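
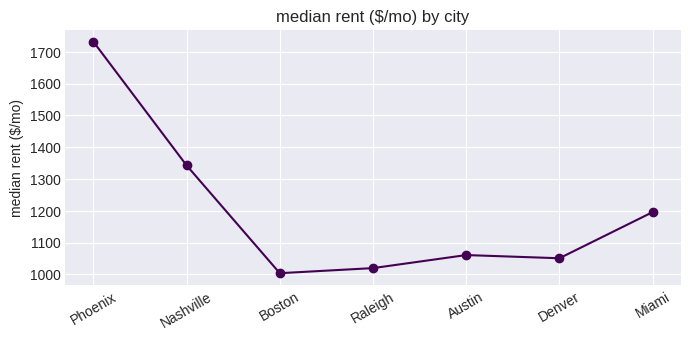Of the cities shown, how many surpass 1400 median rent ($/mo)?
1

Above 1400: Phoenix.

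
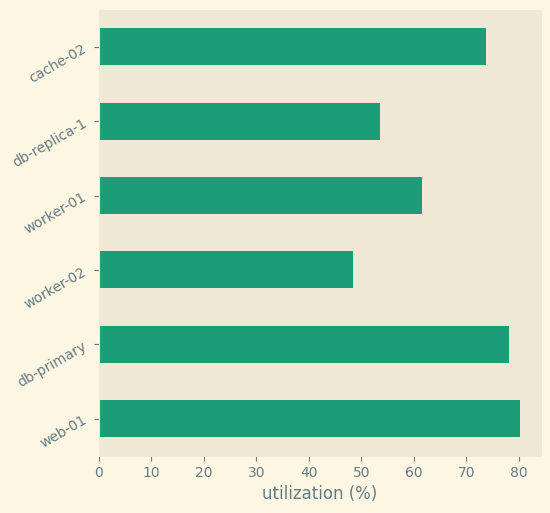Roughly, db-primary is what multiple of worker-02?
≈ 1.6×

db-primary ≈ 80, worker-02 ≈ 50; 80/50 ≈ 1.6.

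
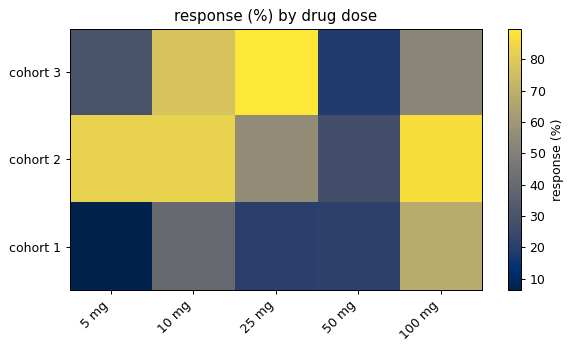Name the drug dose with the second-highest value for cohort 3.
10 mg

Top 3 for cohort 3: 25 mg ≈ 90, 10 mg ≈ 80, 100 mg ≈ 50.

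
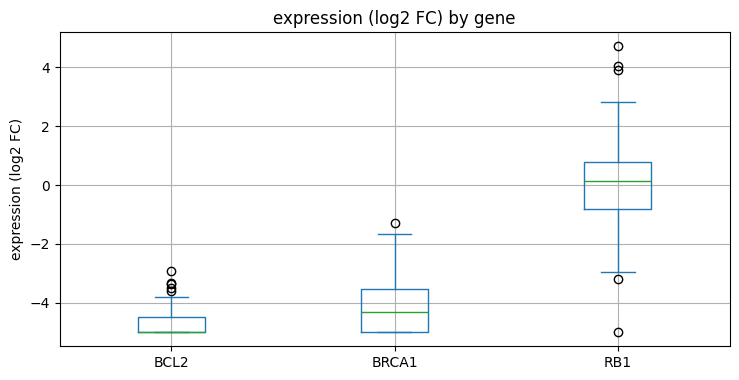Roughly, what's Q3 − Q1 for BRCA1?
Q3 ≈ -3.5, Q1 ≈ -5.0; IQR ≈ 1.5.

≈ 1.5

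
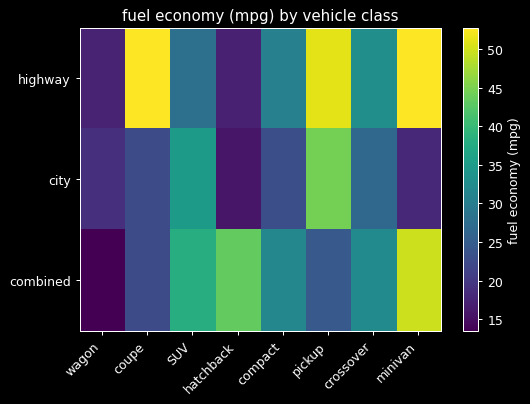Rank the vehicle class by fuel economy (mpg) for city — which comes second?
Top 3 for city: pickup ≈ 45, SUV ≈ 35, crossover ≈ 25.

SUV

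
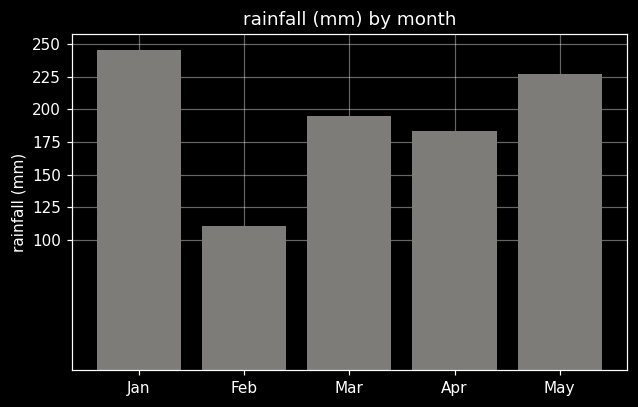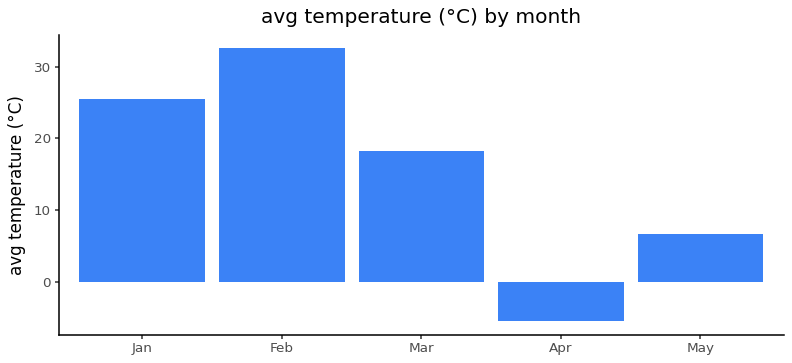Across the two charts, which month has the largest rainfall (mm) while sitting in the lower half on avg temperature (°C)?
May

Chart 2 median avg temperature (°C) ≈ 20; below-median months: Apr, May. Among those, May has the highest rainfall (mm) (≈ 225).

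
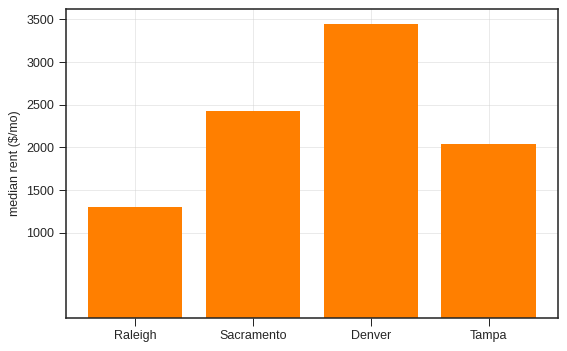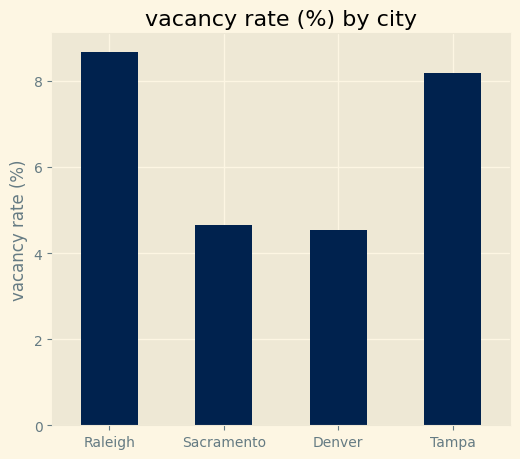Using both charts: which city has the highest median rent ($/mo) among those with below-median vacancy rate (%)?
Chart 2 median vacancy rate (%) ≈ 6; below-median cities: Sacramento, Denver. Among those, Denver has the highest median rent ($/mo) (≈ 3500).

Denver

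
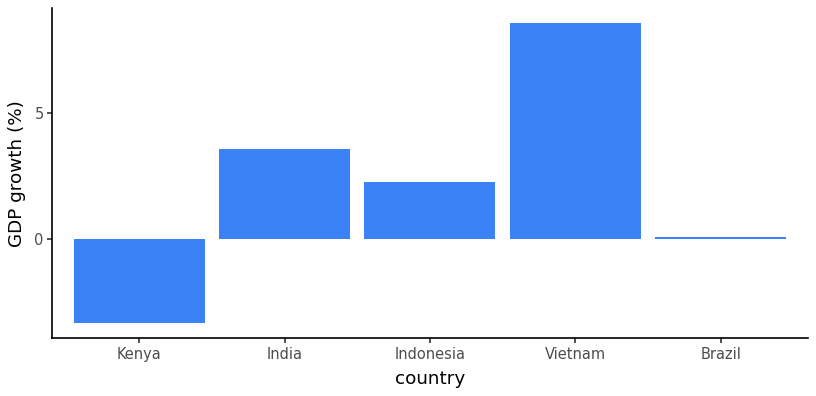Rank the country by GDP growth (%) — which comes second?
Top 3: Vietnam ≈ 9, India ≈ 4, Indonesia ≈ 2.

India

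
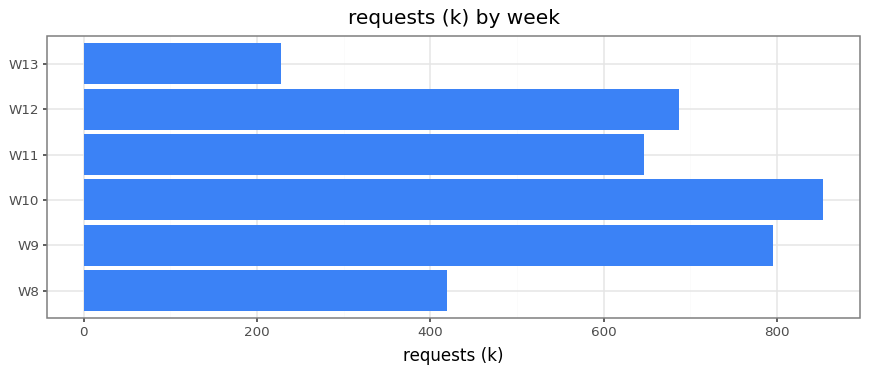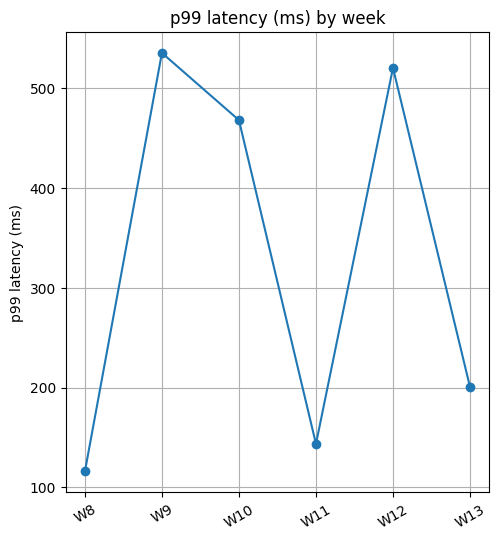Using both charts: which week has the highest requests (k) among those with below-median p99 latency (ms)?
W11

Chart 2 median p99 latency (ms) ≈ 350; below-median weeks: W8, W11, W13. Among those, W11 has the highest requests (k) (≈ 600).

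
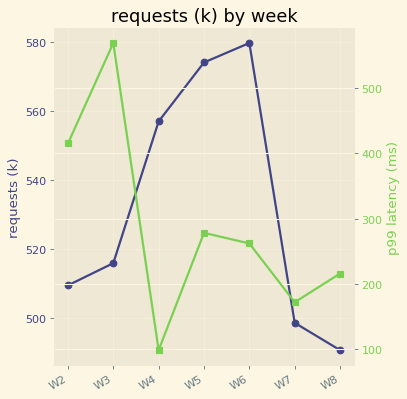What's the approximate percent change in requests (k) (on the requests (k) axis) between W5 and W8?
≈ -14%

W5 ≈ 570, W8 ≈ 490; (490 − 570) / 570 ≈ -14%.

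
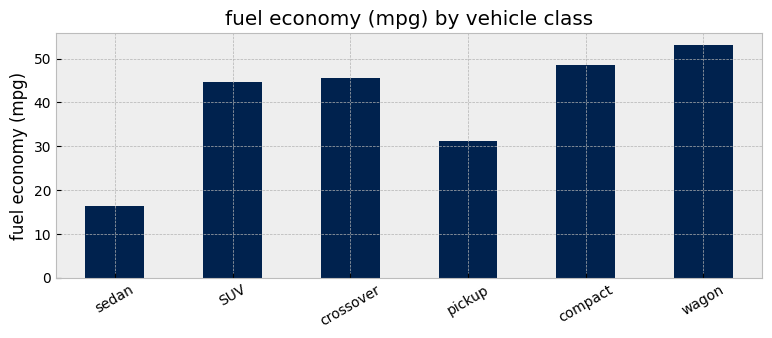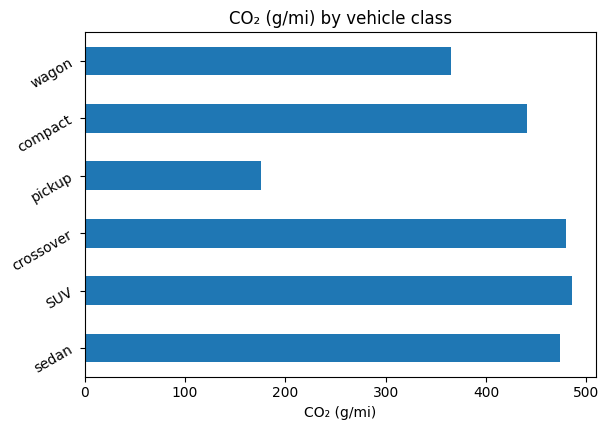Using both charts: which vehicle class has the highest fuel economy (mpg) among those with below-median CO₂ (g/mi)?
Chart 2 median CO₂ (g/mi) ≈ 450; below-median vehicle classes: pickup, compact, wagon. Among those, wagon has the highest fuel economy (mpg) (≈ 55).

wagon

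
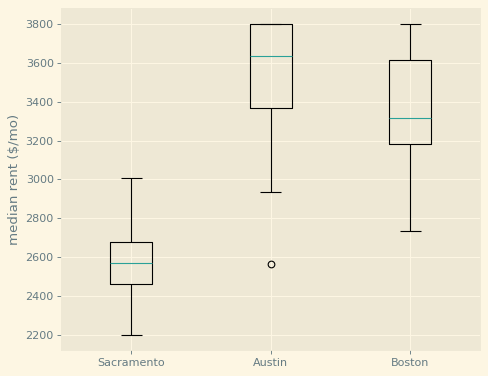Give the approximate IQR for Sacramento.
Q3 ≈ 2700, Q1 ≈ 2500; IQR ≈ 200.

≈ 200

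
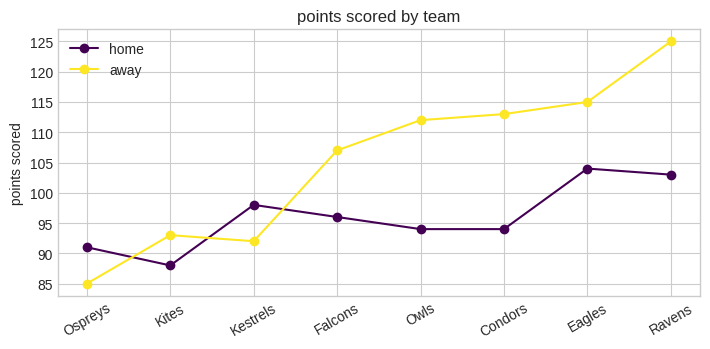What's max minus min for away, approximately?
≈ 40

Max Ravens ≈ 125, min Ospreys ≈ 85; range ≈ 40.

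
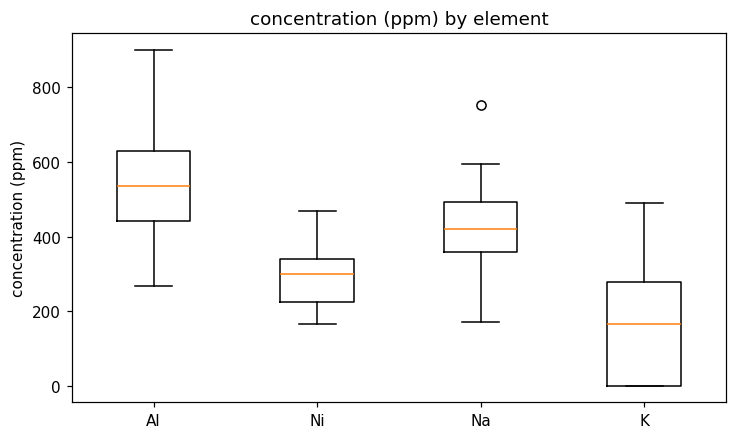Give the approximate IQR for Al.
≈ 200

Q3 ≈ 650, Q1 ≈ 450; IQR ≈ 200.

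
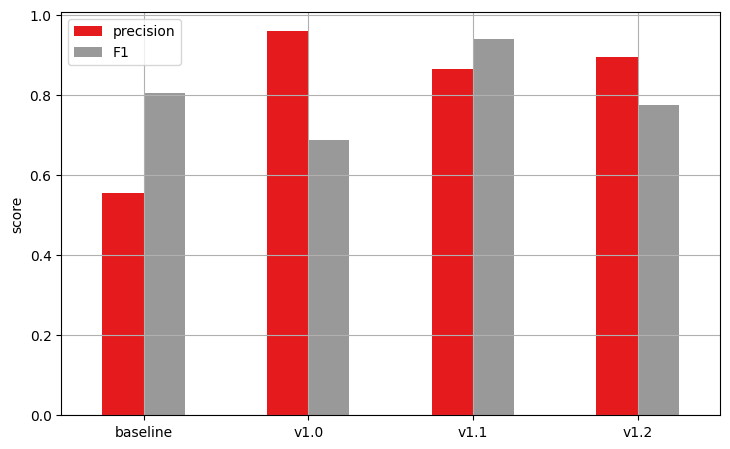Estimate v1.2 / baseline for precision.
≈ 1.5×

v1.2 ≈ 0.9, baseline ≈ 0.6; 0.9/0.6 ≈ 1.5.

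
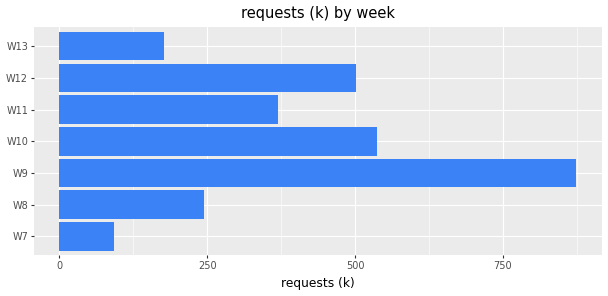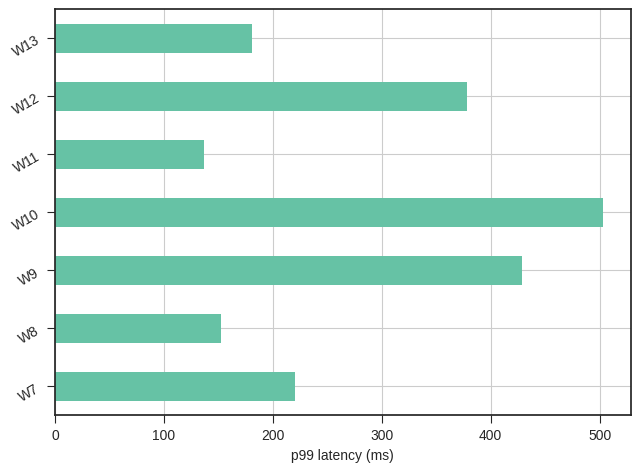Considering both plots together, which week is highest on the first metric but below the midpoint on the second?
Chart 2 median p99 latency (ms) ≈ 200; below-median weeks: W8, W11, W13. Among those, W11 has the highest requests (k) (≈ 400).

W11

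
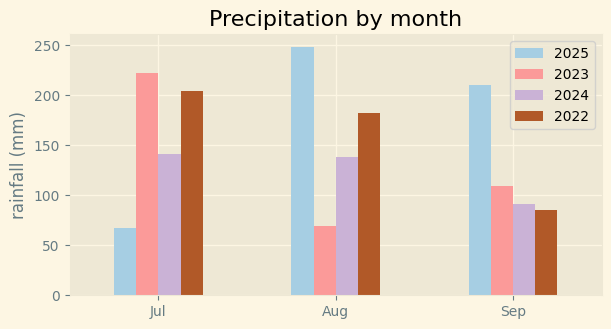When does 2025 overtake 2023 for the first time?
Jul: 2025 ≈ 75 vs 2023 ≈ 225 (not yet); Aug: 2025 ≈ 250 vs 2023 ≈ 75 (first crossover).

Aug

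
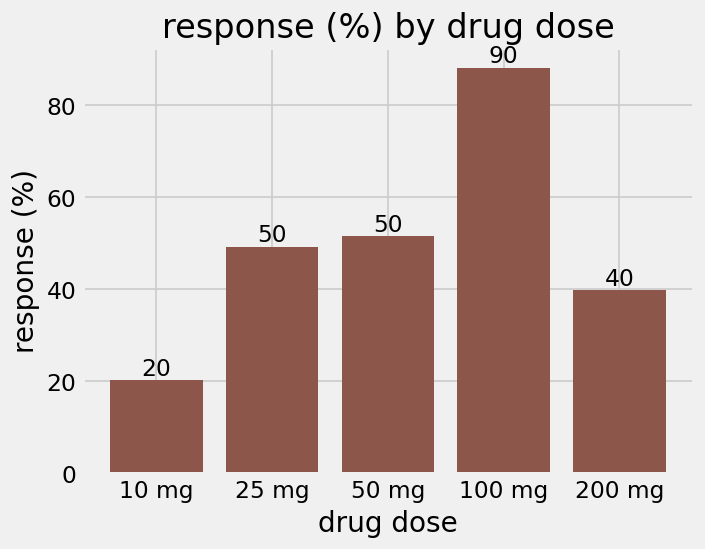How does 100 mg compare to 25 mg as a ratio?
100 mg ≈ 90, 25 mg ≈ 50; 90/50 ≈ 1.8.

≈ 1.8×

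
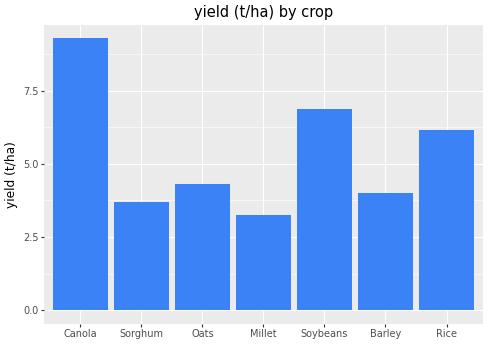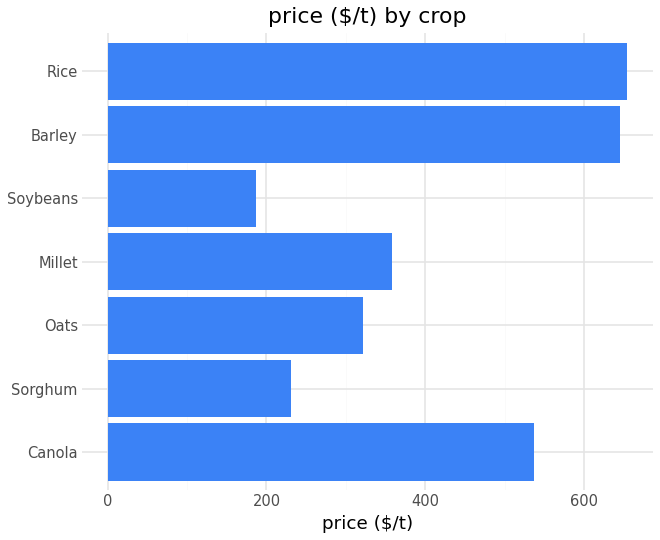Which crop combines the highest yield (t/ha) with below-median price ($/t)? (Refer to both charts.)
Soybeans

Chart 2 median price ($/t) ≈ 400; below-median crops: Sorghum, Oats, Soybeans. Among those, Soybeans has the highest yield (t/ha) (≈ 7).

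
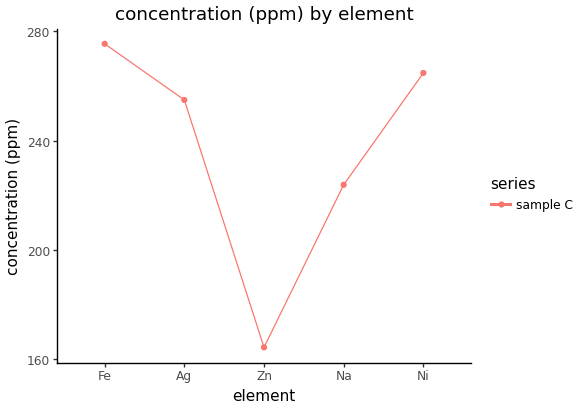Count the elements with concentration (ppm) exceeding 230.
3

Above 230: Fe, Ag, Ni.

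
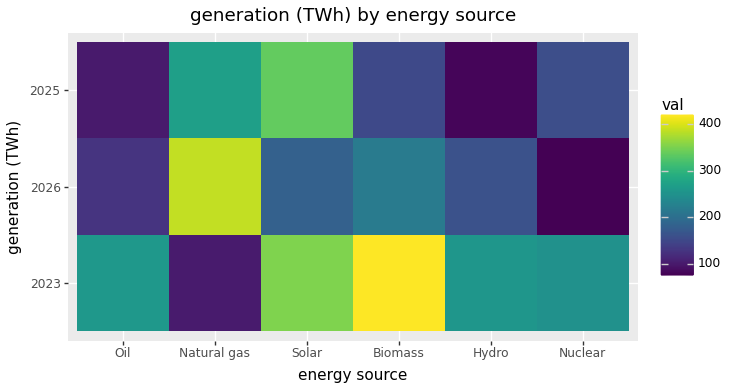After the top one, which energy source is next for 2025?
Natural gas

Top 3 for 2025: Solar ≈ 350, Natural gas ≈ 250, Nuclear ≈ 150.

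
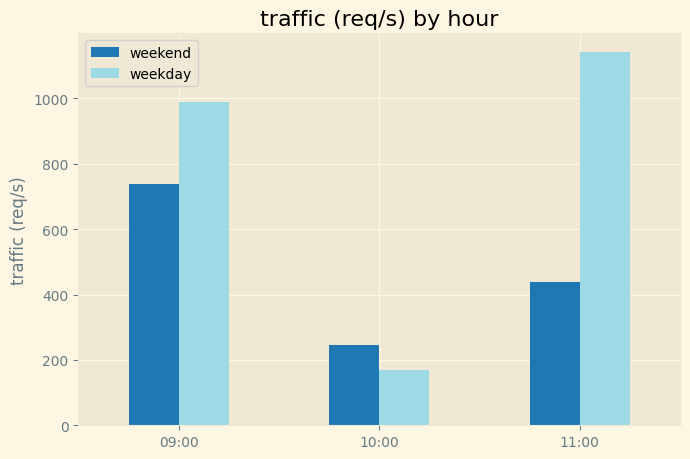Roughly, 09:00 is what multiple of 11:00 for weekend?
09:00 ≈ 700, 11:00 ≈ 400; 700/400 ≈ 1.75.

≈ 1.75×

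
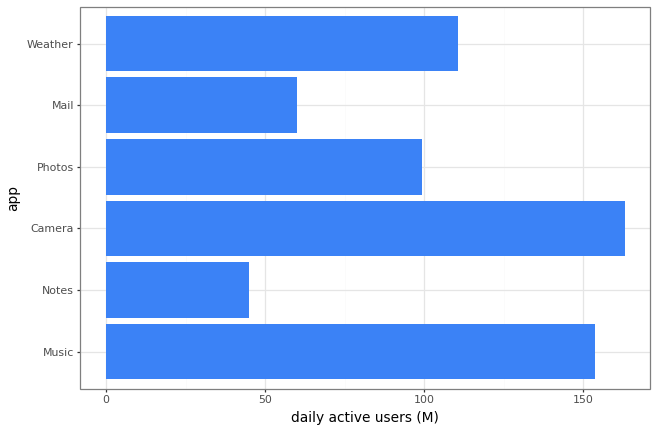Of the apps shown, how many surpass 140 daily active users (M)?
2

Above 140: Music, Camera.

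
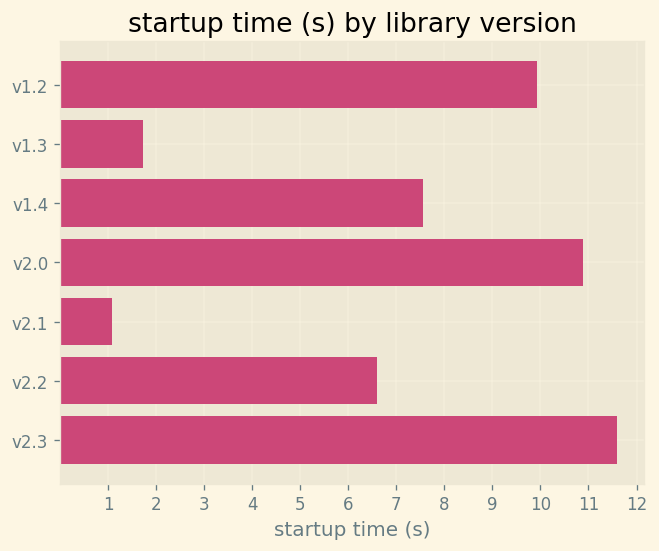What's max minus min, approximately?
Max v2.3 ≈ 12, min v2.1 ≈ 1; range ≈ 11.

≈ 11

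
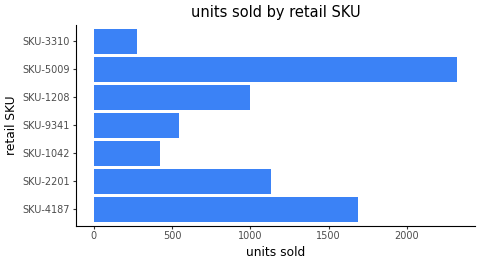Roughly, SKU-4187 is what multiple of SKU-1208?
SKU-4187 ≈ 1600, SKU-1208 ≈ 1000; 1600/1000 ≈ 1.6.

≈ 1.6×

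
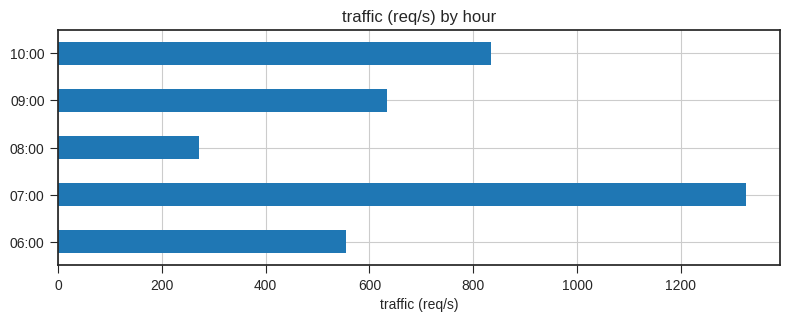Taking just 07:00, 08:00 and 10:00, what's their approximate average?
≈ 800

(1400 + 200 + 800) / 3 ≈ 800.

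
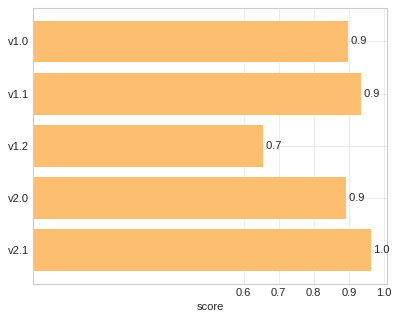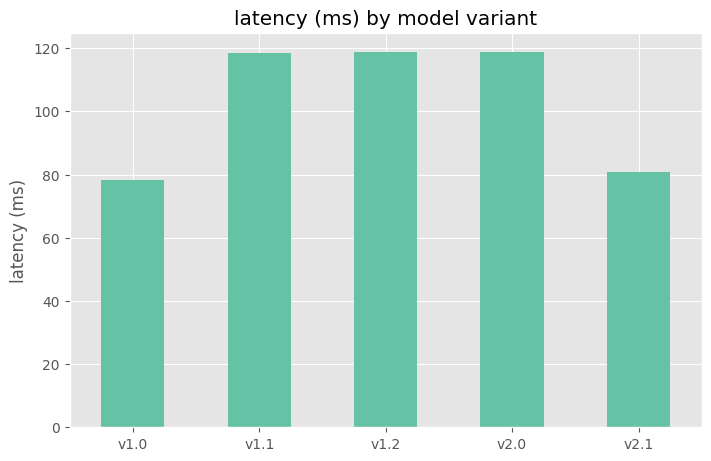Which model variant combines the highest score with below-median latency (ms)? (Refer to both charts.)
v2.1

Chart 2 median latency (ms) ≈ 120; below-median model variants: v1.0, v2.1. Among those, v2.1 has the highest score (≈ 1).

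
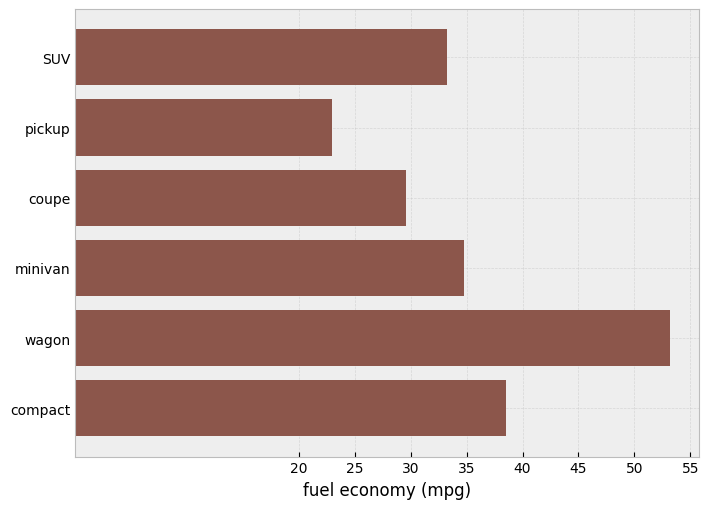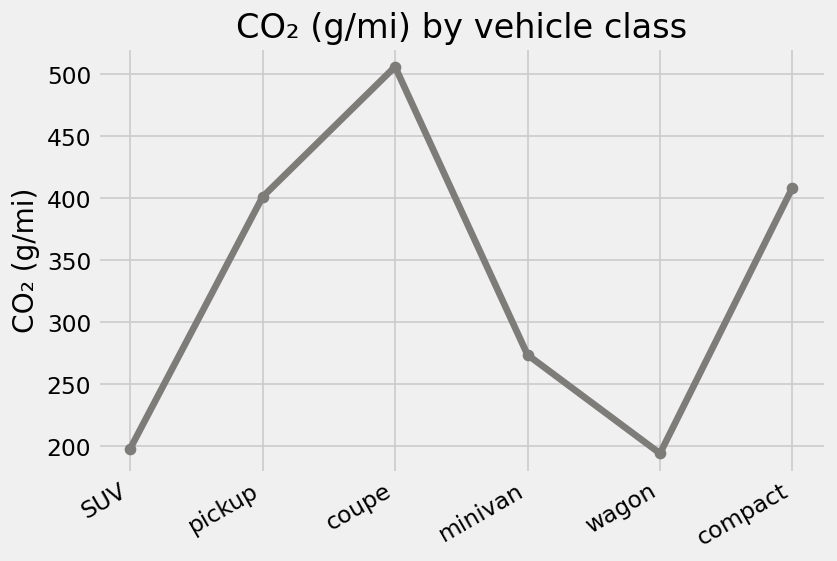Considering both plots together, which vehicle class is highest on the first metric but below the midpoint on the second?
wagon

Chart 2 median CO₂ (g/mi) ≈ 350; below-median vehicle classes: SUV, minivan, wagon. Among those, wagon has the highest fuel economy (mpg) (≈ 55).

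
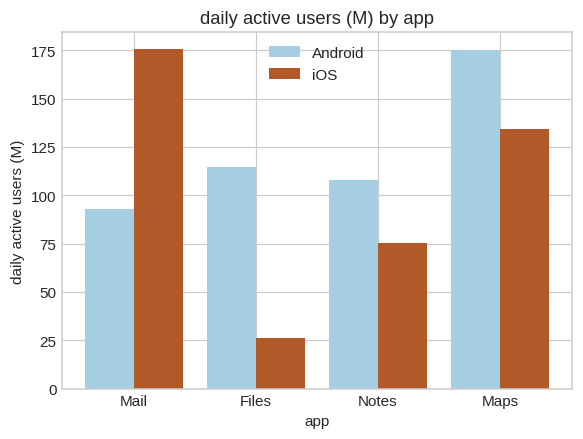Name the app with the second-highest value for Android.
Files

Top 3 for Android: Maps ≈ 180, Files ≈ 120, Notes ≈ 100.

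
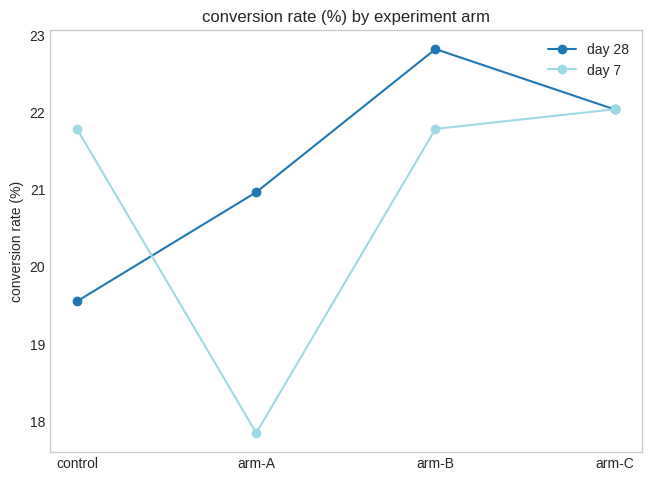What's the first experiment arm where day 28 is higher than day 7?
control: day 28 ≈ 19.5 vs day 7 ≈ 22.0 (not yet); arm-A: day 28 ≈ 21.0 vs day 7 ≈ 18.0 (first crossover).

arm-A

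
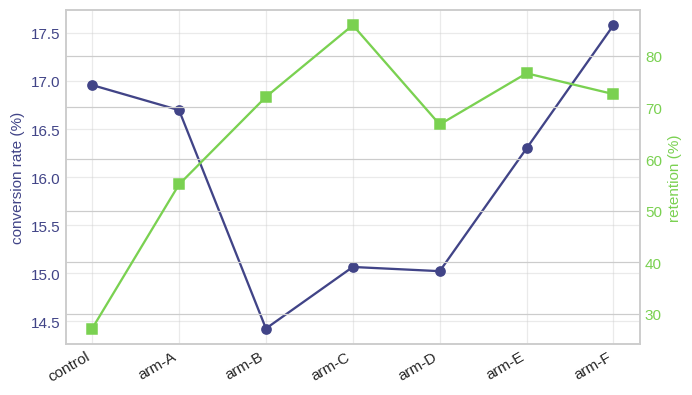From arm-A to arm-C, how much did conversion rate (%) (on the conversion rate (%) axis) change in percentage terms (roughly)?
≈ -9.1%

arm-A ≈ 16.5, arm-C ≈ 15.0; (15.0 − 16.5) / 16.5 ≈ -9.1%.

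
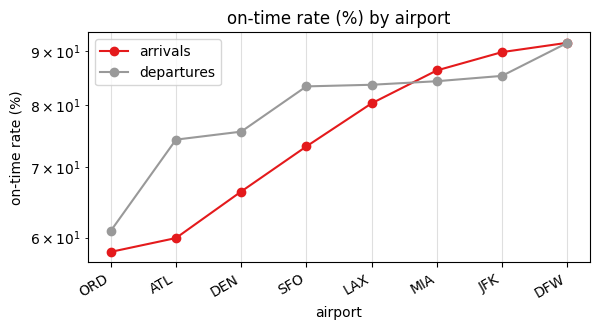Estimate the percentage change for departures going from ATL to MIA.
ATL ≈ 75, MIA ≈ 85; (85 − 75) / 75 ≈ +13.3%.

≈ +13.3%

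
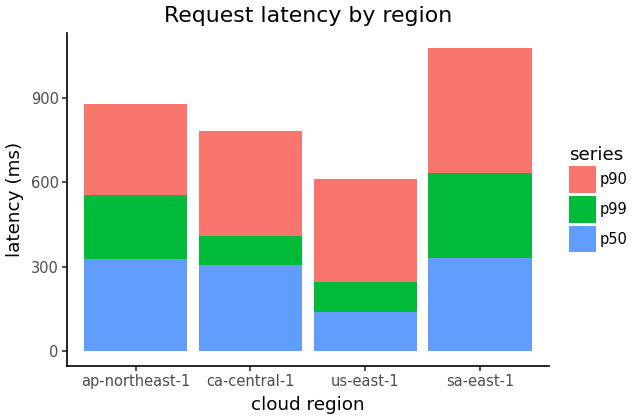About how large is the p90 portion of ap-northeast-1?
p90 top ≈ 900, bottom ≈ 600; segment ≈ 300.

≈ 300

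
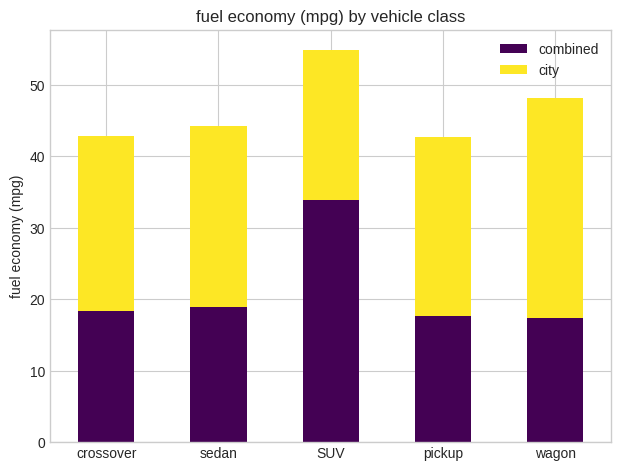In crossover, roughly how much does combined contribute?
≈ 20

combined top ≈ 20, bottom ≈ 0; segment ≈ 20.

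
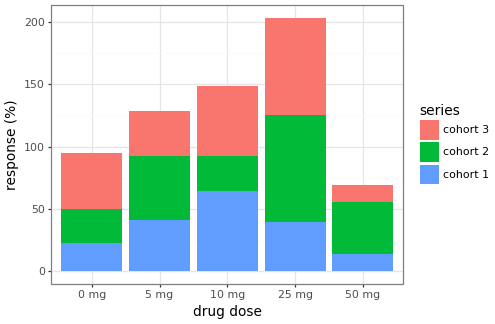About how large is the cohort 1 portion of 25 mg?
cohort 1 top ≈ 40, bottom ≈ 0; segment ≈ 40.

≈ 40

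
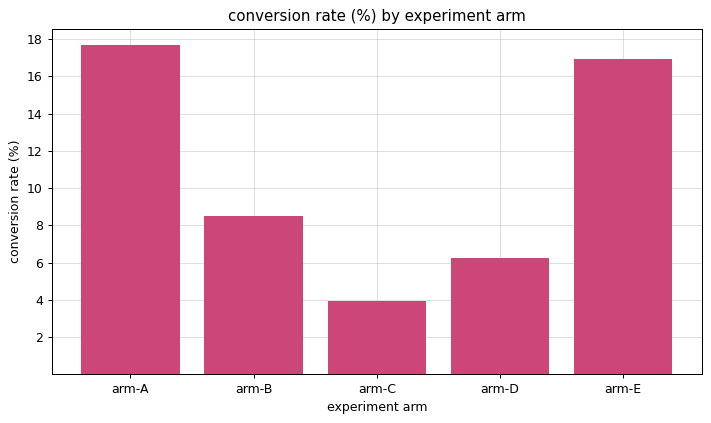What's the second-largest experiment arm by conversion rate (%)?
arm-E

Top 3: arm-A ≈ 18, arm-E ≈ 16, arm-B ≈ 8.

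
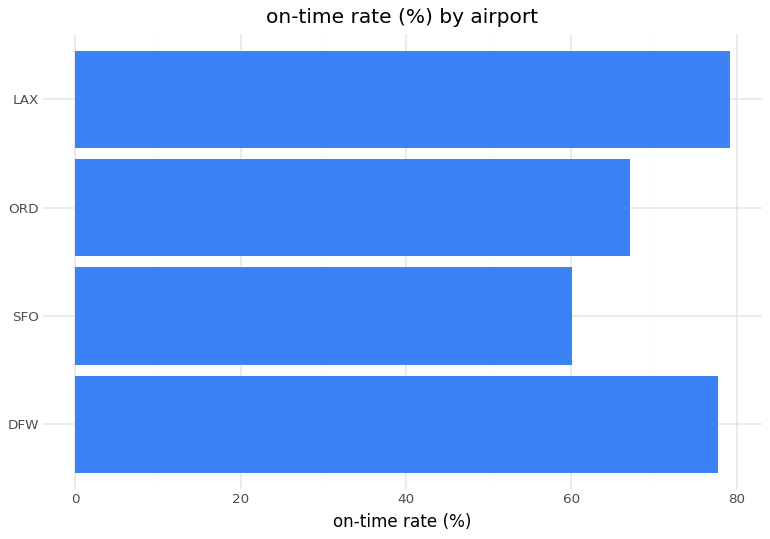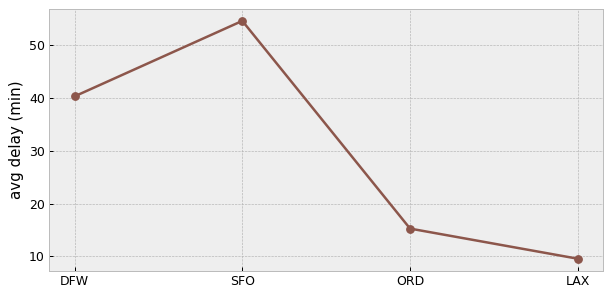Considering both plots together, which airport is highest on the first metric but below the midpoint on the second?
Chart 2 median avg delay (min) ≈ 30; below-median airports: ORD, LAX. Among those, LAX has the highest on-time rate (%) (≈ 80).

LAX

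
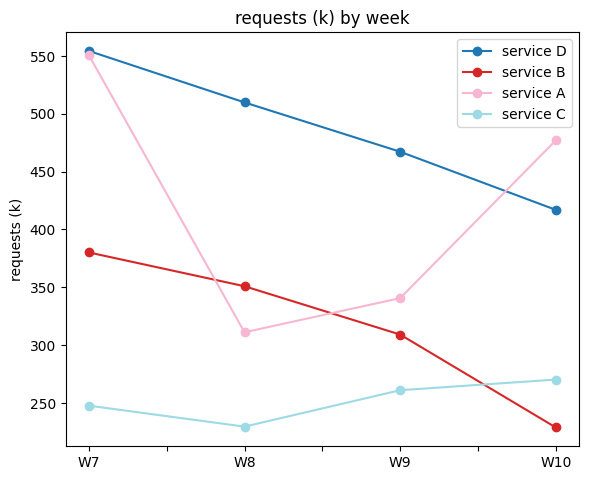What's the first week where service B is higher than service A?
W7: service B ≈ 400 vs service A ≈ 550 (not yet); W8: service B ≈ 350 vs service A ≈ 300 (first crossover).

W8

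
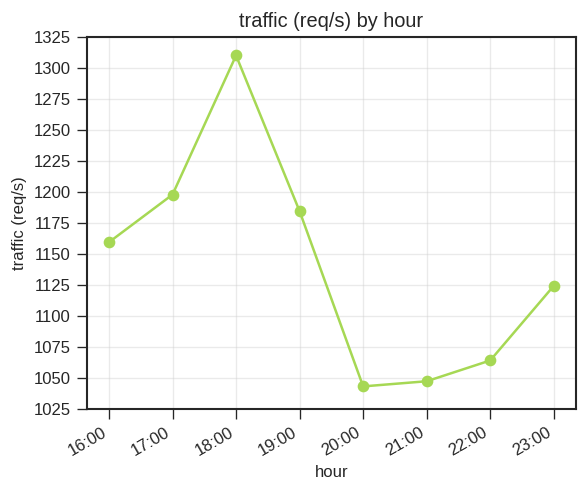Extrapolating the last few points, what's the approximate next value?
Last three: 1050, 1075, 1125 → slope ≈ 37.5/step → next ≈ 1162.5.

≈ 1162.5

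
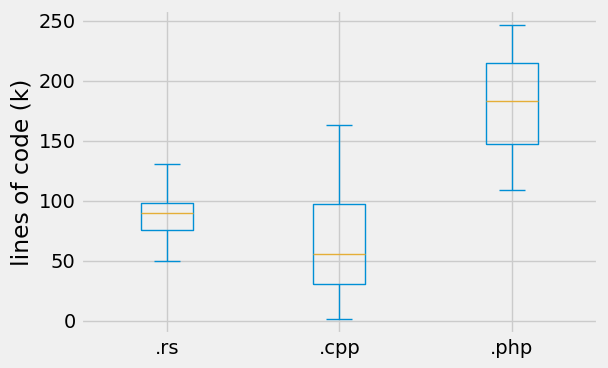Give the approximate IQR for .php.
≈ 60

Q3 ≈ 210, Q1 ≈ 150; IQR ≈ 60.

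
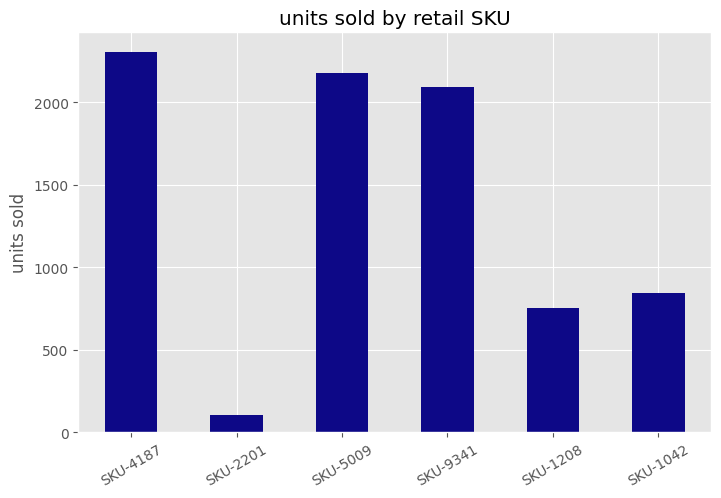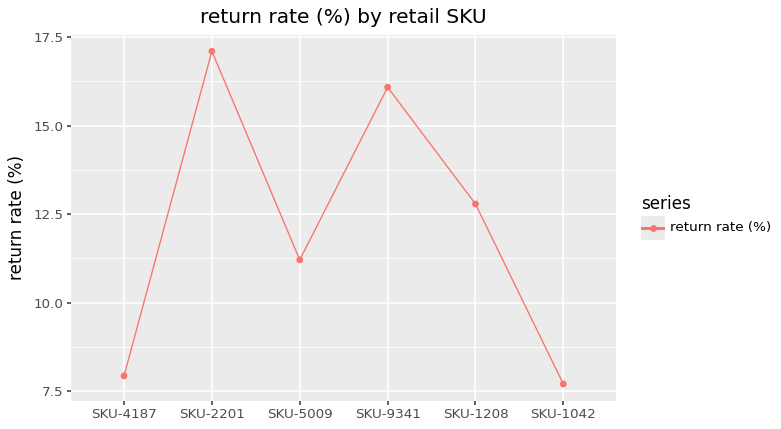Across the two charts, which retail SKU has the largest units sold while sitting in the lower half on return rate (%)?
SKU-4187

Chart 2 median return rate (%) ≈ 12; below-median retail SKUs: SKU-4187, SKU-5009, SKU-1042. Among those, SKU-4187 has the highest units sold (≈ 2500).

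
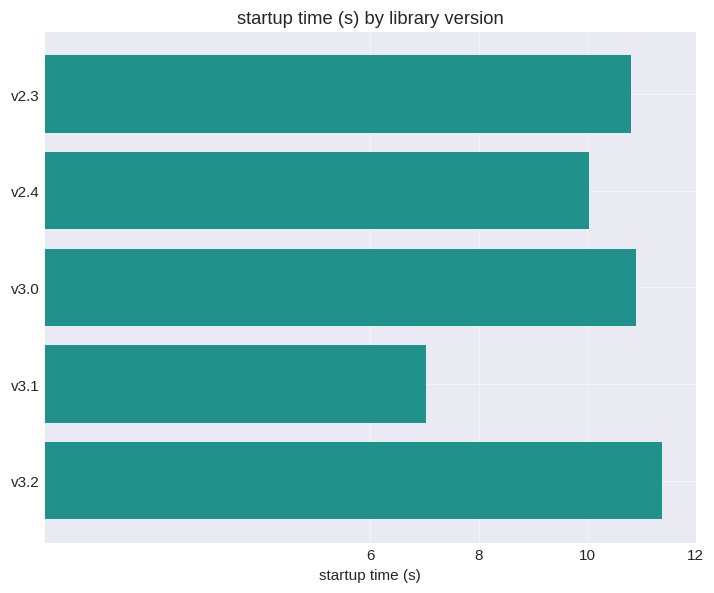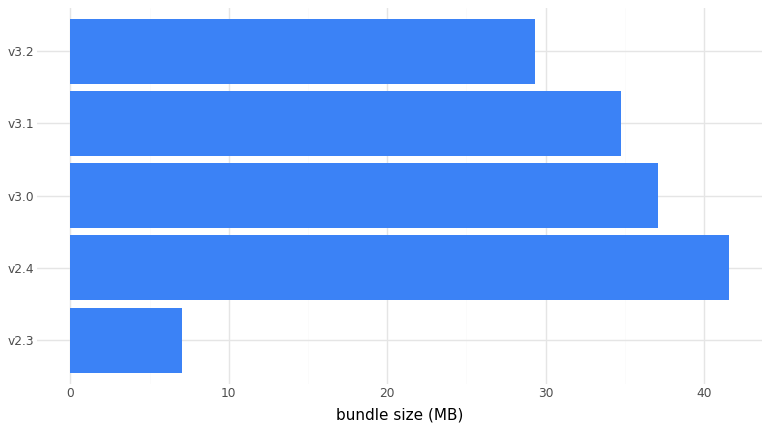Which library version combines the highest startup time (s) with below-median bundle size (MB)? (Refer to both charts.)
v3.2

Chart 2 median bundle size (MB) ≈ 35; below-median library versions: v2.3, v3.2. Among those, v3.2 has the highest startup time (s) (≈ 12).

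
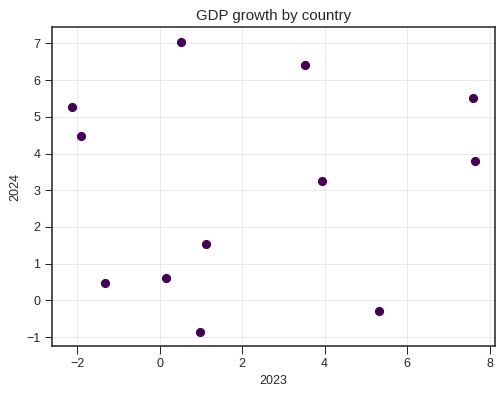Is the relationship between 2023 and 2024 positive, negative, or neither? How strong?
Points are roughly uncorrelated; weak (|r| ≈ 0.1).

no clear correlation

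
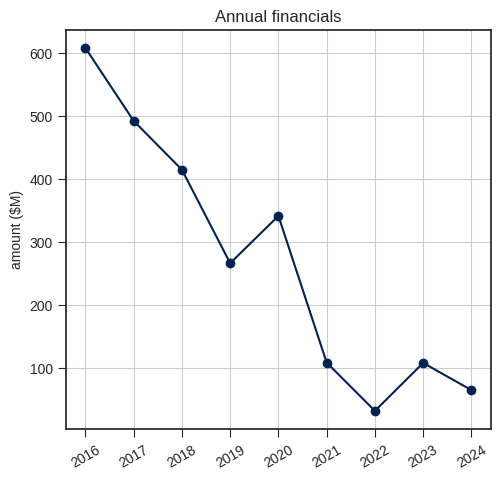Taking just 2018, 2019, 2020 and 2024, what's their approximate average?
(400 + 250 + 350 + 50) / 4 ≈ 262.

≈ 262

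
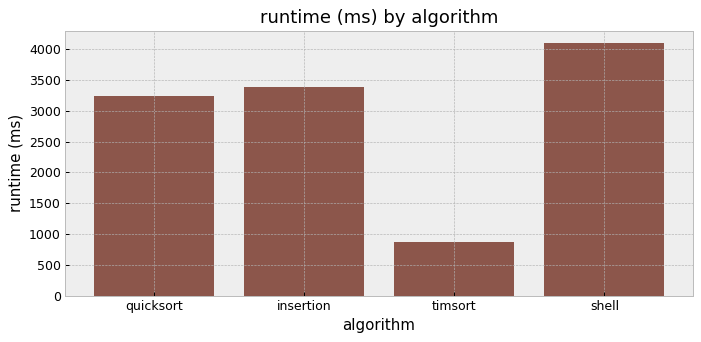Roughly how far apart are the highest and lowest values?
Max shell ≈ 4000, min timsort ≈ 1000; range ≈ 3000.

≈ 3000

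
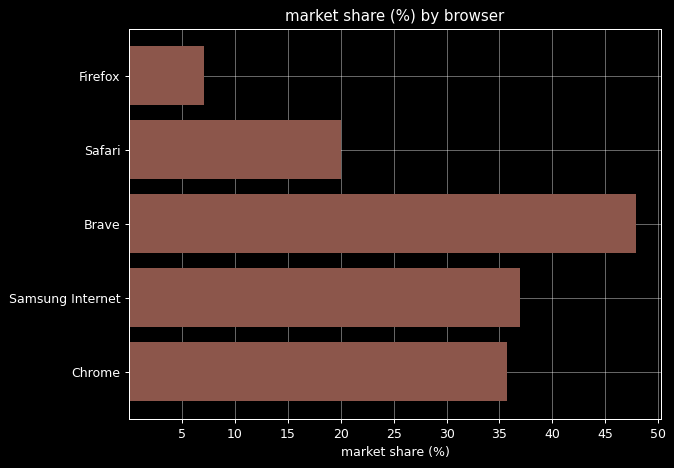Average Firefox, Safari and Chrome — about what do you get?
≈ 20

(5 + 20 + 35) / 3 ≈ 20.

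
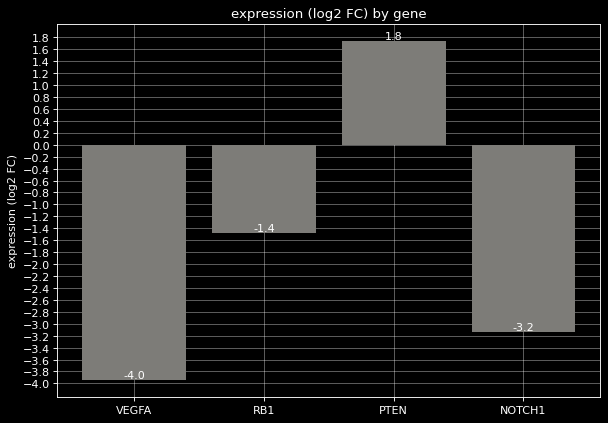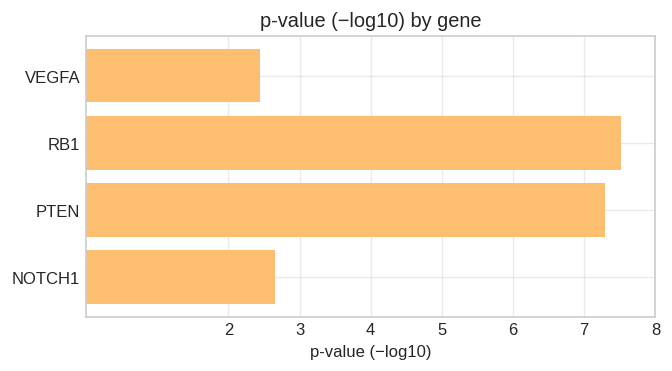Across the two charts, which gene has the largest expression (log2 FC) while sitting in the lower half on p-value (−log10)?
Chart 2 median p-value (−log10) ≈ 5; below-median genes: VEGFA, NOTCH1. Among those, NOTCH1 has the highest expression (log2 FC) (≈ -3.2).

NOTCH1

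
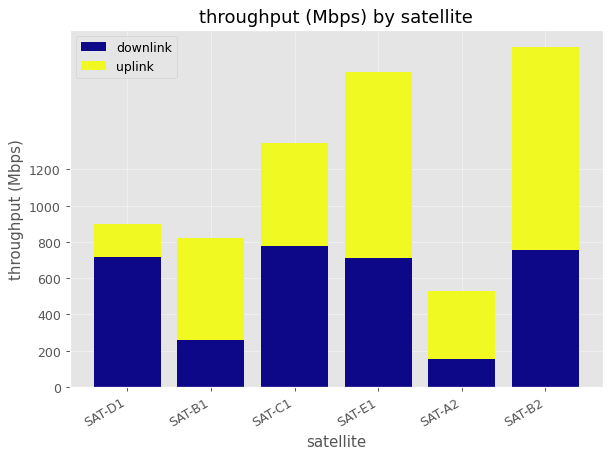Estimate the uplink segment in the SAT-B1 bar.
≈ 600

uplink top ≈ 800, bottom ≈ 200; segment ≈ 600.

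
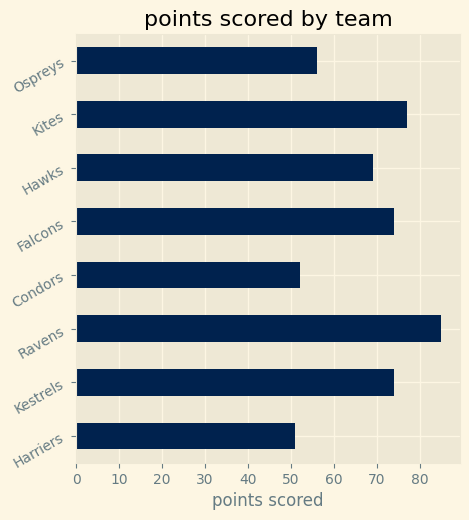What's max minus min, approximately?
≈ 30

Max Ravens ≈ 80, min Harriers ≈ 50; range ≈ 30.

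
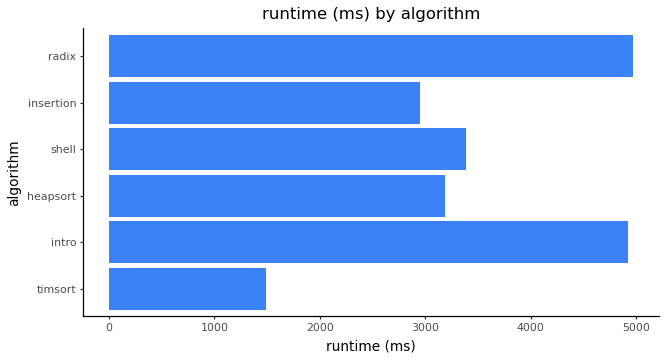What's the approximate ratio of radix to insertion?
≈ 1.67×

radix ≈ 5000, insertion ≈ 3000; 5000/3000 ≈ 1.67.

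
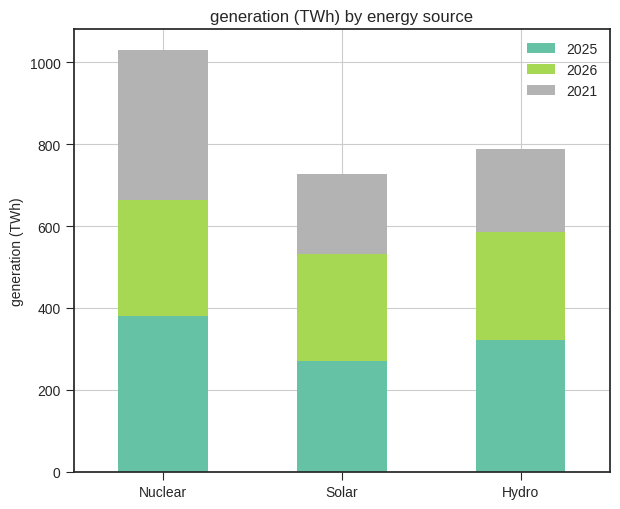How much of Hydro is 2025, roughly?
≈ 300

2025 top ≈ 300, bottom ≈ 0; segment ≈ 300.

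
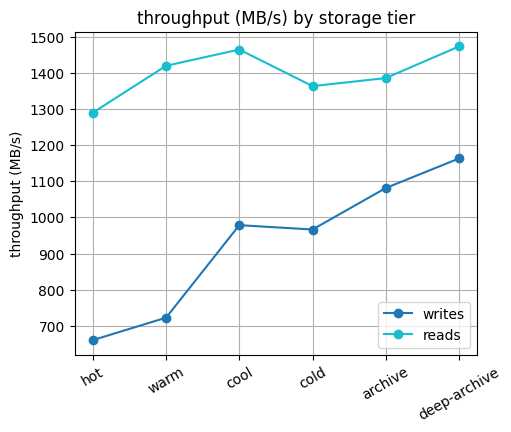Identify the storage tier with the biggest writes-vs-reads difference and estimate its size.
warm, ≈ 700 MB/s

warm: writes ≈ 700, reads ≈ 1400 → gap ≈ 700. Next-largest (hot) is only ≈ 600.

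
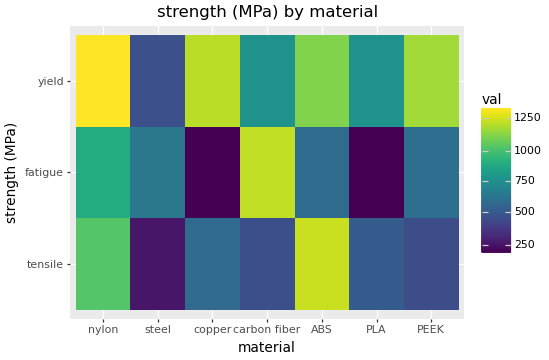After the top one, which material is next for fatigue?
Top 3 for fatigue: carbon fiber ≈ 1200, nylon ≈ 900, steel ≈ 600.

nylon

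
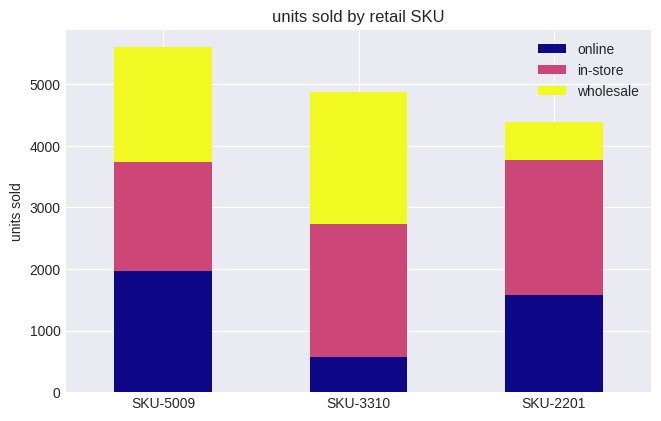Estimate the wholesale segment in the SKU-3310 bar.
≈ 2500

wholesale top ≈ 5000, bottom ≈ 2500; segment ≈ 2500.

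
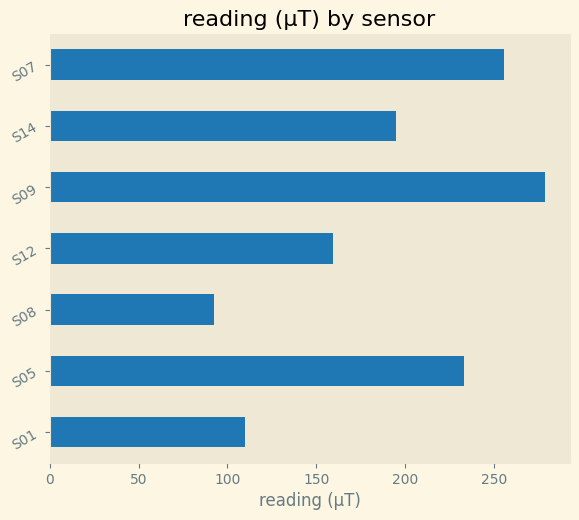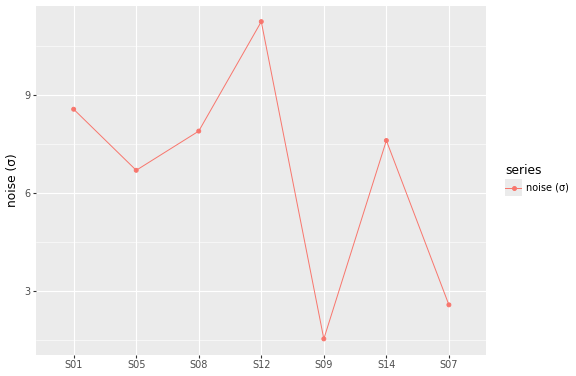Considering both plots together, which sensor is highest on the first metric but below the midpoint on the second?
S09

Chart 2 median noise (σ) ≈ 8; below-median sensors: S05, S09, S07. Among those, S09 has the highest reading (µT) (≈ 300).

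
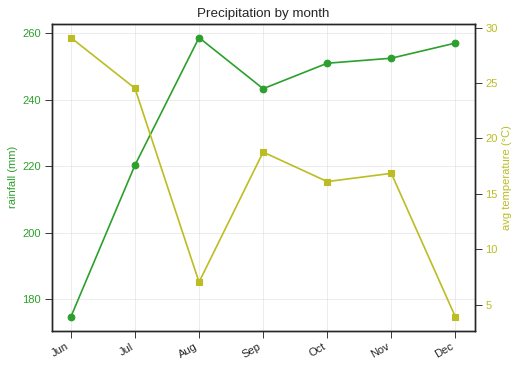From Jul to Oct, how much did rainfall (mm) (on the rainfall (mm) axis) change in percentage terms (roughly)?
≈ +13.6%

Jul ≈ 220, Oct ≈ 250; (250 − 220) / 220 ≈ +13.6%.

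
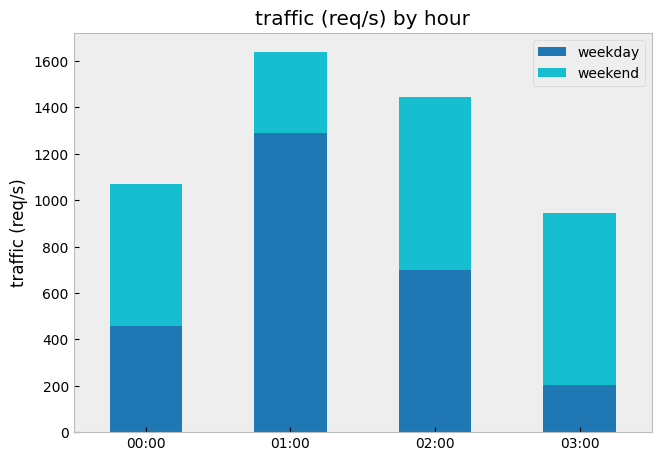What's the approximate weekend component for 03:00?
≈ 800

weekend top ≈ 1000, bottom ≈ 200; segment ≈ 800.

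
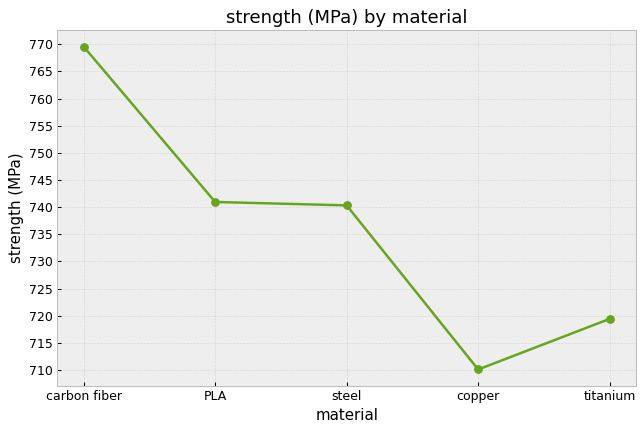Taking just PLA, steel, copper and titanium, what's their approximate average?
(740 + 740 + 710 + 720) / 4 ≈ 728.

≈ 728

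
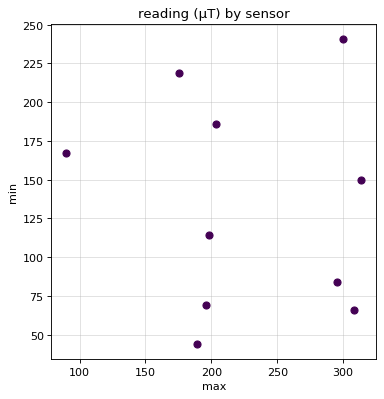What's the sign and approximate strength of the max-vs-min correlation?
Points are roughly uncorrelated; weak (|r| ≈ 0.1).

no clear correlation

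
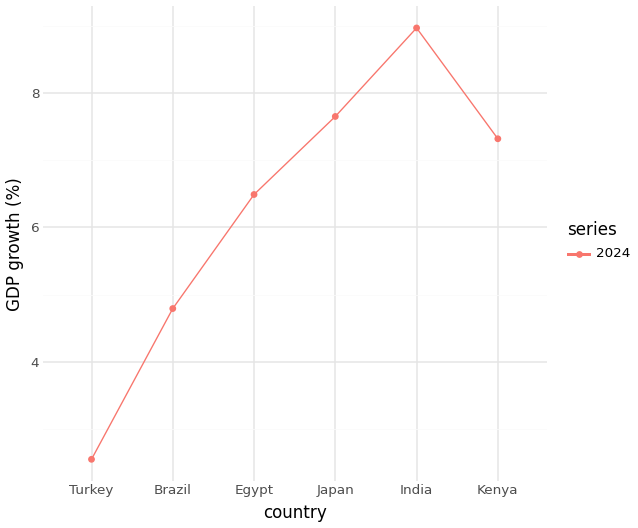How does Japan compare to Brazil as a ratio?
Japan ≈ 8, Brazil ≈ 5; 8/5 ≈ 1.6.

≈ 1.6×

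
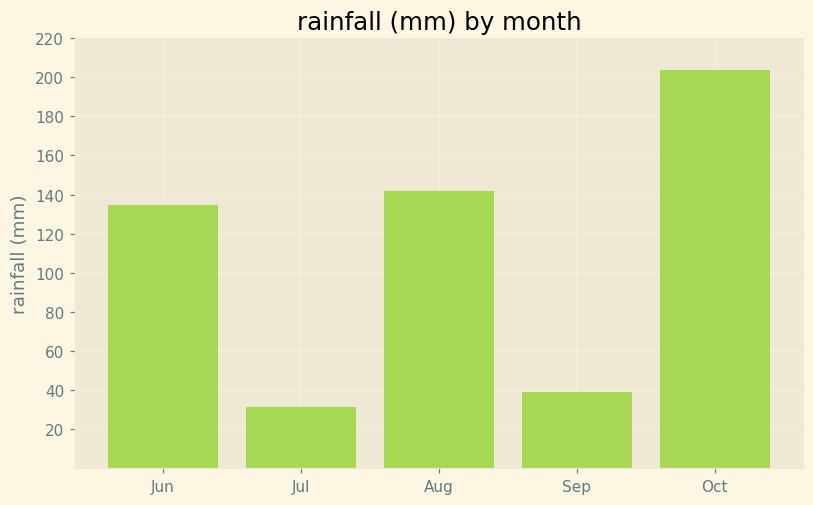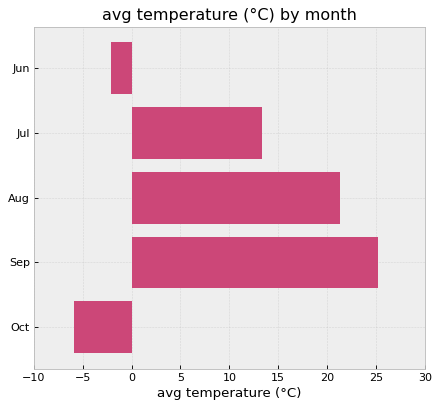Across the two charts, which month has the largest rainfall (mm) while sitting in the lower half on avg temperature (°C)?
Oct

Chart 2 median avg temperature (°C) ≈ 15; below-median months: Jun, Oct. Among those, Oct has the highest rainfall (mm) (≈ 200).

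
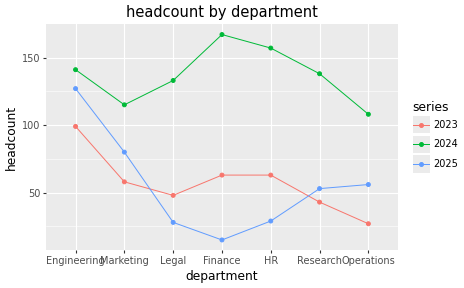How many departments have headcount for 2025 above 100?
1

Above 100: Engineering.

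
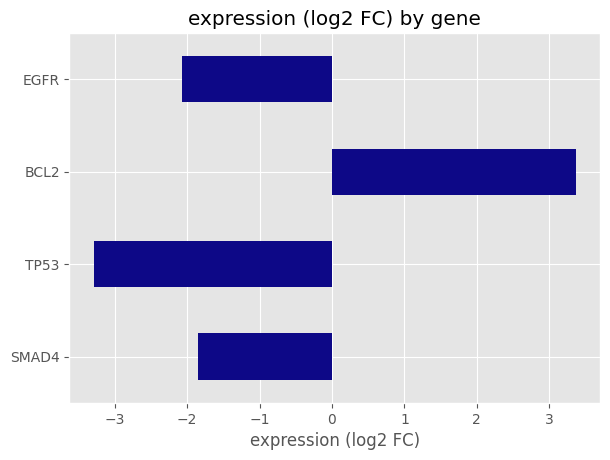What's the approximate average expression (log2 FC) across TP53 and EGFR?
(-3 + -2) / 2 ≈ -2.

≈ -2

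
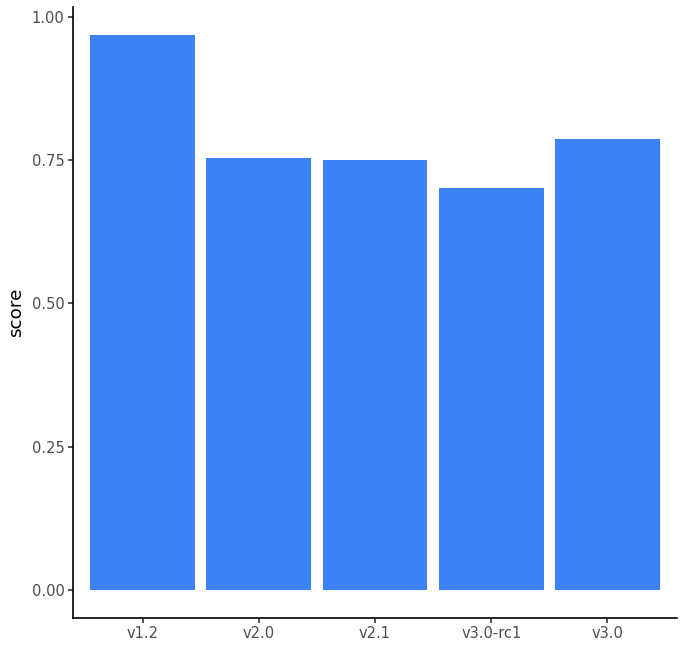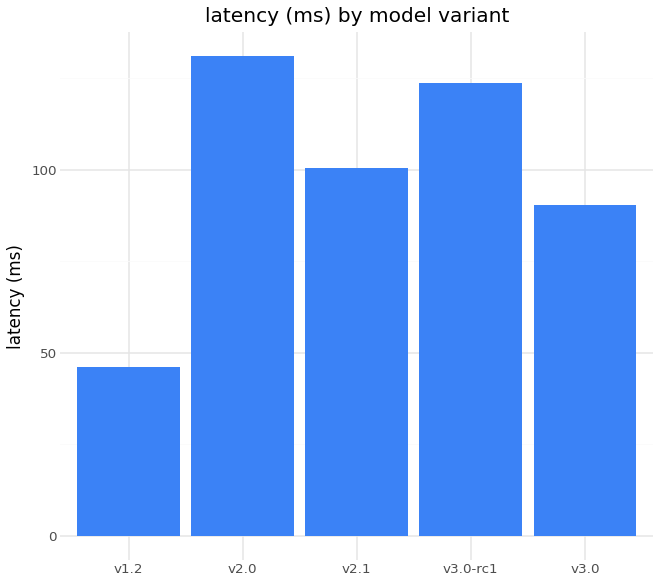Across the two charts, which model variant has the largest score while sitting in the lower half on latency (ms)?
v1.2

Chart 2 median latency (ms) ≈ 100; below-median model variants: v1.2, v3.0. Among those, v1.2 has the highest score (≈ 1).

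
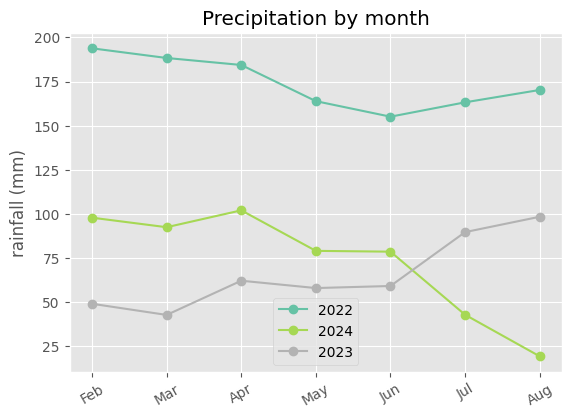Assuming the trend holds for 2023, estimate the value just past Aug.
Last three: 60, 80, 100 → slope ≈ 20/step → next ≈ 120.

≈ 120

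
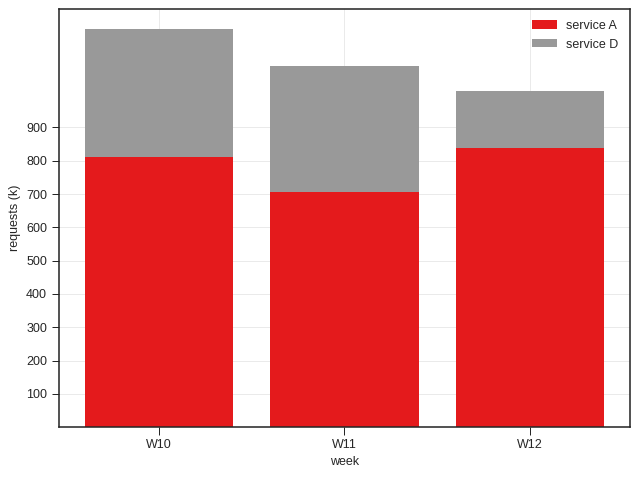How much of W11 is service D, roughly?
service D top ≈ 1100, bottom ≈ 700; segment ≈ 400.

≈ 400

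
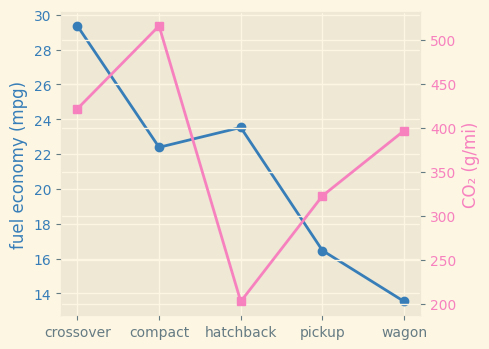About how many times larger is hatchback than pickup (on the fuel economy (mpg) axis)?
≈ 1.5×

hatchback ≈ 24, pickup ≈ 16; 24/16 ≈ 1.5.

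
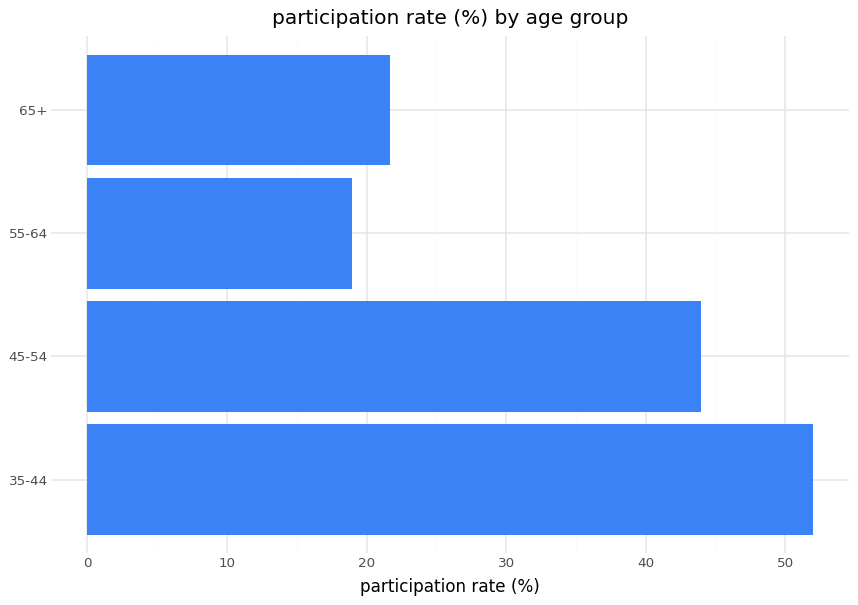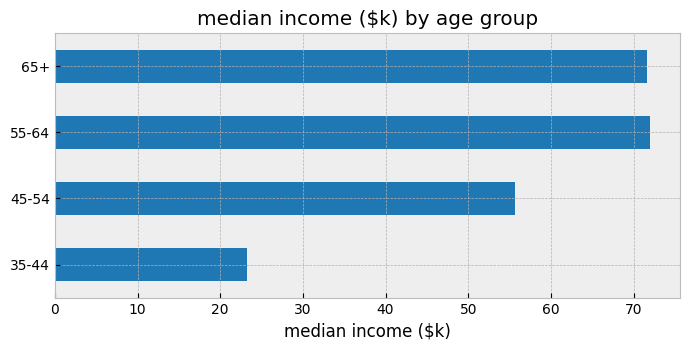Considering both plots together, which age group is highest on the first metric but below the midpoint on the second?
Chart 2 median median income ($k) ≈ 60; below-median age groups: 35-44, 45-54. Among those, 35-44 has the highest participation rate (%) (≈ 50).

35-44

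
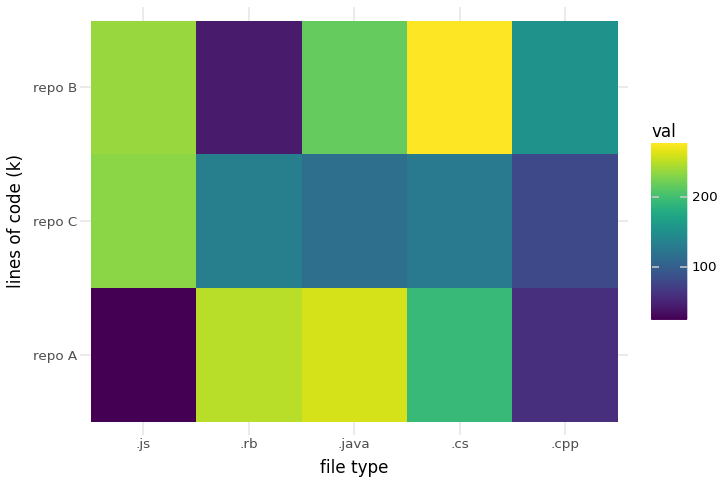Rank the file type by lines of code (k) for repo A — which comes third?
.cs

Top 4 for repo A: .java ≈ 275, .rb ≈ 250, .cs ≈ 200, .cpp ≈ 50.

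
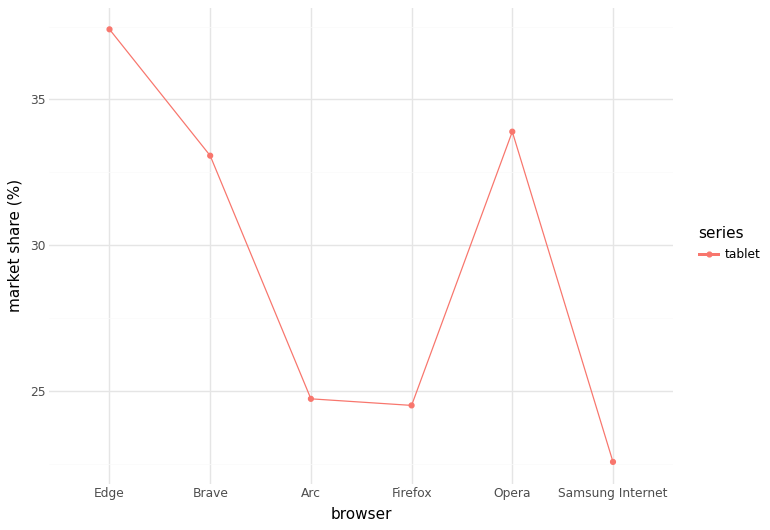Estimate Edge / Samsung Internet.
Edge ≈ 38, Samsung Internet ≈ 22; 38/22 ≈ 1.73.

≈ 1.73×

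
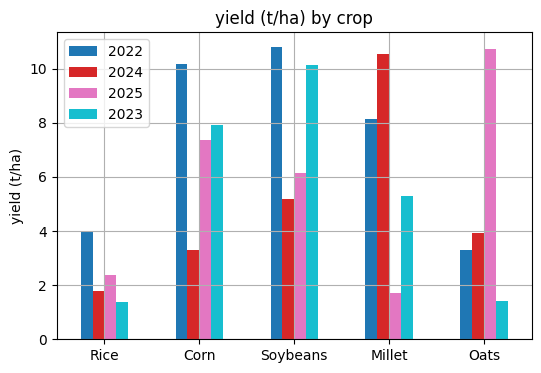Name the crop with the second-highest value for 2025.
Top 3 for 2025: Oats ≈ 11, Corn ≈ 7, Soybeans ≈ 6.

Corn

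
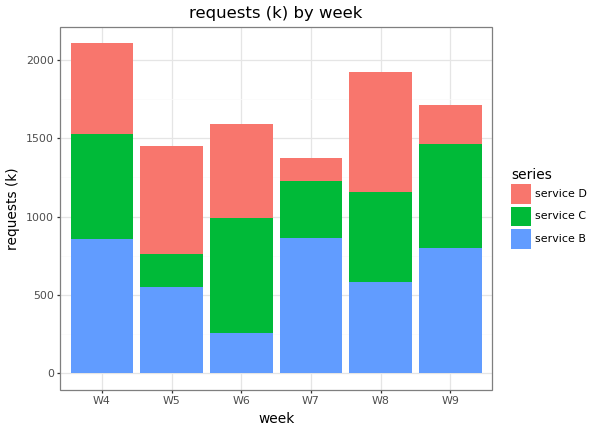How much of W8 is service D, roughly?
≈ 800

service D top ≈ 2000, bottom ≈ 1200; segment ≈ 800.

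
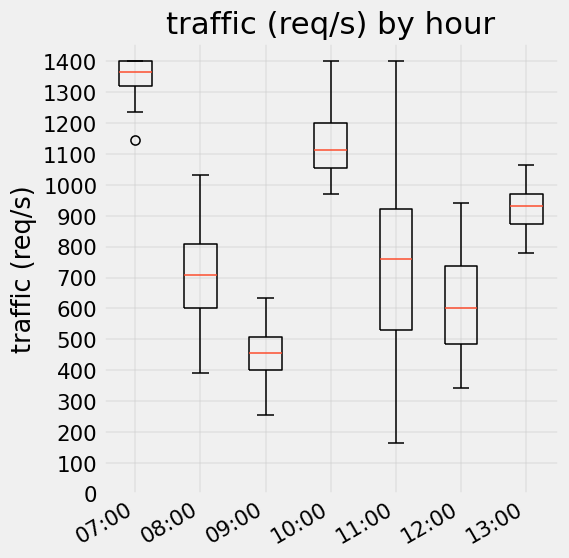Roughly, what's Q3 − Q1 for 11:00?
≈ 400

Q3 ≈ 900, Q1 ≈ 500; IQR ≈ 400.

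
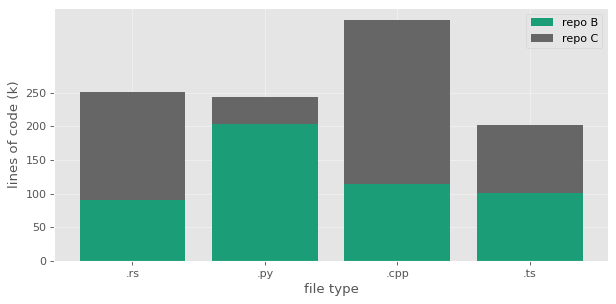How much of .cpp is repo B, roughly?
≈ 100

repo B top ≈ 100, bottom ≈ 0; segment ≈ 100.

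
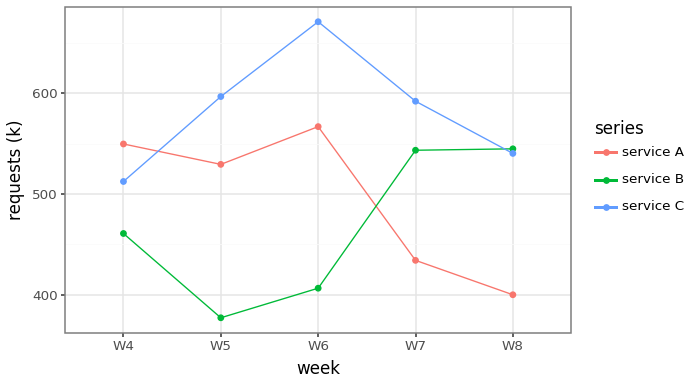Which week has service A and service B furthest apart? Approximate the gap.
W6, ≈ 175 k

W6: service A ≈ 575, service B ≈ 400 → gap ≈ 175. Next-largest (W5) is only ≈ 150.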